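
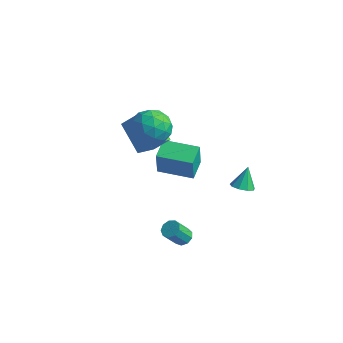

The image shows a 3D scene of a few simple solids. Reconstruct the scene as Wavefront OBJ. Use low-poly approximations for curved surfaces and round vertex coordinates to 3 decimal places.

v 1.396 -0.012 -3.277
v 1.884 -0.282 -3.324
v 1.592 -0.999 -2.23
v 1.104 -0.728 -2.183
v 1.928 0.031 -3.108
v 1.636 -0.686 -2.013
v 1.723 0.324 -2.971
v 1.431 -0.392 -1.876
v 1.365 0.46 -2.977
v 1.073 -0.256 -1.882
v 1.021 0.375 -3.124
v 0.73 -0.341 -2.029
v 0.853 0.109 -3.342
v 0.561 -0.607 -2.248
v 0.939 -0.213 -3.531
v 0.647 -0.929 -2.436
v 1.238 -0.441 -3.6
v 0.947 -1.158 -2.506
v 1.612 -0.469 -3.519
v 1.32 -1.185 -2.424
v -1.853 1.866 0.856
v -2.013 0.705 1.318
v -3.409 2.522 1.965
v -3.569 1.36 2.427
v -0.991 2.16 1.893
v -1.151 0.998 2.355
v -2.547 2.815 3.002
v -2.707 1.654 3.464
v -2.131 0.967 4.202
v -1.437 1.627 3.534
v -0.763 -0.327 4.346
v -0.069 0.333 3.678
v -0.348 0.684 4.756
v -1.193 1.484 4.667
v -1.007 -0.184 3.213
v -1.852 0.616 3.124
v -0.742 0.915 2.923
v -0.335 1.452 3.876
v -1.865 -0.152 4.004
v -1.458 0.385 4.957
v -1.904 1.41 3.855
v -0.296 -0.11 4.025
v -0.46 0.096 4.658
v -0.052 0.484 4.265
v -1.761 1.327 4.521
v -1.353 1.714 4.129
v -0.713 1.16 4.847
v -0.847 -0.414 3.751
v -0.439 -0.027 3.359
v -2.148 0.816 3.615
v -1.74 1.204 3.222
v -1.487 0.14 3.033
v -1.088 1.38 3.104
v -0.284 0.62 3.188
v -0.835 0.316 2.915
v -1.332 0.786 2.863
v -0.849 1.695 3.664
v -0.044 0.935 3.749
v -0.208 1.141 4.382
v -0.705 1.611 4.33
v -0.44 1.277 3.305
v -2.156 0.365 4.131
v -1.351 -0.395 4.216
v -1.495 -0.311 3.55
v -1.992 0.159 3.498
v -1.916 0.68 4.692
v -1.112 -0.08 4.776
v -0.868 0.514 5.017
v -1.365 0.984 4.965
v -1.76 0.023 4.575
v -1.491 1.673 -0.659
v -1.342 1.378 0.916
v -1.89 2.861 -0.399
v -1.741 2.566 1.177
v 0.381 2.314 -0.717
v 0.53 2.019 0.859
v -0.018 3.502 -0.456
v 0.131 3.207 1.119
v 2.769 3.309 -0.869
v 3.255 3.726 -1.063
v 2.671 3.951 0.269
v 2.846 3.891 -1.191
v 2.402 3.782 -1.168
v 2.128 3.453 -1.005
v 2.155 3.055 -0.778
v 2.468 2.776 -0.593
v 2.922 2.747 -0.538
v 3.304 2.98 -0.637
v 3.436 3.367 -0.845
f 2 1 5
f 2 5 3
f 3 5 6
f 3 6 4
f 5 1 7
f 5 7 6
f 6 7 8
f 6 8 4
f 7 1 9
f 7 9 8
f 8 9 10
f 8 10 4
f 9 1 11
f 9 11 10
f 10 11 12
f 10 12 4
f 11 1 13
f 11 13 12
f 12 13 14
f 12 14 4
f 13 1 15
f 13 15 14
f 14 15 16
f 14 16 4
f 15 1 17
f 15 17 16
f 16 17 18
f 16 18 4
f 17 1 19
f 17 19 18
f 18 19 20
f 18 20 4
f 19 1 2
f 19 2 20
f 20 2 3
f 20 3 4
f 22 24 21
f 25 22 21
f 21 24 23
f 23 25 21
f 22 28 24
f 26 22 25
f 26 28 22
f 24 28 23
f 27 25 23
f 23 28 27
f 27 26 25
f 28 26 27
f 29 66 45
f 66 40 69
f 45 69 34
f 66 69 45
f 29 45 41
f 45 34 46
f 41 46 30
f 45 46 41
f 29 41 50
f 41 30 51
f 50 51 36
f 41 51 50
f 29 50 62
f 50 36 65
f 62 65 39
f 50 65 62
f 29 62 66
f 62 39 70
f 66 70 40
f 62 70 66
f 30 46 57
f 46 34 60
f 57 60 38
f 46 60 57
f 34 69 47
f 69 40 68
f 47 68 33
f 69 68 47
f 40 70 67
f 70 39 63
f 67 63 31
f 70 63 67
f 39 65 64
f 65 36 52
f 64 52 35
f 65 52 64
f 36 51 56
f 51 30 53
f 56 53 37
f 51 53 56
f 32 58 44
f 58 38 59
f 44 59 33
f 58 59 44
f 32 44 42
f 44 33 43
f 42 43 31
f 44 43 42
f 32 42 49
f 42 31 48
f 49 48 35
f 42 48 49
f 32 49 54
f 49 35 55
f 54 55 37
f 49 55 54
f 32 54 58
f 54 37 61
f 58 61 38
f 54 61 58
f 33 59 47
f 59 38 60
f 47 60 34
f 59 60 47
f 31 43 67
f 43 33 68
f 67 68 40
f 43 68 67
f 35 48 64
f 48 31 63
f 64 63 39
f 48 63 64
f 37 55 56
f 55 35 52
f 56 52 36
f 55 52 56
f 38 61 57
f 61 37 53
f 57 53 30
f 61 53 57
f 72 74 71
f 75 72 71
f 71 74 73
f 73 75 71
f 72 78 74
f 76 72 75
f 76 78 72
f 74 78 73
f 77 75 73
f 73 78 77
f 77 76 75
f 78 76 77
f 80 79 82
f 80 82 81
f 82 79 83
f 82 83 81
f 83 79 84
f 83 84 81
f 84 79 85
f 84 85 81
f 85 79 86
f 85 86 81
f 86 79 87
f 86 87 81
f 87 79 88
f 87 88 81
f 88 79 89
f 88 89 81
f 89 79 80
f 89 80 81



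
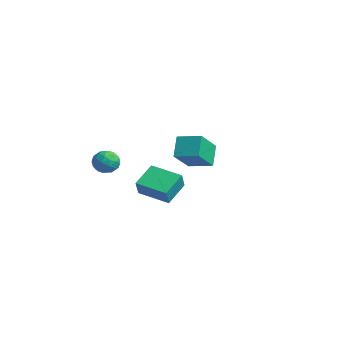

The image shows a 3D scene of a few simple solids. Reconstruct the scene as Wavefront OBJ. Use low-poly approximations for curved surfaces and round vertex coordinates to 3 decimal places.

v 1.39 -2.739 2.513
v 0.886 -1.708 3.205
v 2.667 -1.913 2.214
v 2.163 -0.882 2.906
v 1.797 -3.078 3.314
v 1.293 -2.047 4.006
v 3.074 -2.252 3.015
v 2.57 -1.221 3.707
v -3.27 2.261 1.505
v -2.574 1.095 2.608
v -3.923 2.778 2.464
v -3.227 1.612 3.567
v -2.313 3.048 1.733
v -1.617 1.882 2.836
v -2.966 3.565 2.692
v -2.27 2.399 3.795
v -4.11 -1.138 2.326
v -3.407 -1.264 2.296
v -4.313 -2.276 2.384
v -3.61 -2.402 2.354
v -3.894 -2.097 2.935
v -3.769 -1.394 2.899
v -3.951 -2.146 1.781
v -3.826 -1.443 1.745
v -3.309 -1.887 1.96
v -3.274 -1.857 2.673
v -4.446 -1.683 2.007
v -4.411 -1.653 2.72
v -3.741 -1.101 2.306
v -3.979 -2.439 2.374
v -4.146 -2.26 2.715
v -3.733 -2.334 2.698
v -3.954 -1.178 2.66
v -3.54 -1.252 2.643
v -3.827 -1.741 3.019
v -4.18 -2.288 2.037
v -3.766 -2.362 2.02
v -3.987 -1.206 1.982
v -3.574 -1.28 1.965
v -3.893 -1.799 1.661
v -3.27 -1.542 2.091
v -3.389 -2.21 2.125
v -3.589 -2.06 1.788
v -3.516 -1.647 1.767
v -3.249 -1.524 2.51
v -3.368 -2.193 2.544
v -3.535 -2.014 2.886
v -3.462 -1.6 2.865
v -3.191 -1.89 2.312
v -4.352 -1.347 2.136
v -4.471 -2.016 2.17
v -4.258 -1.94 1.815
v -4.185 -1.526 1.794
v -4.331 -1.33 2.555
v -4.45 -1.998 2.589
v -4.204 -1.893 2.913
v -4.131 -1.48 2.892
v -4.529 -1.65 2.368
f 2 4 1
f 5 2 1
f 1 4 3
f 3 5 1
f 2 8 4
f 6 2 5
f 6 8 2
f 4 8 3
f 7 5 3
f 3 8 7
f 7 6 5
f 8 6 7
f 10 12 9
f 13 10 9
f 9 12 11
f 11 13 9
f 10 16 12
f 14 10 13
f 14 16 10
f 12 16 11
f 15 13 11
f 11 16 15
f 15 14 13
f 16 14 15
f 17 54 33
f 54 28 57
f 33 57 22
f 54 57 33
f 17 33 29
f 33 22 34
f 29 34 18
f 33 34 29
f 17 29 38
f 29 18 39
f 38 39 24
f 29 39 38
f 17 38 50
f 38 24 53
f 50 53 27
f 38 53 50
f 17 50 54
f 50 27 58
f 54 58 28
f 50 58 54
f 18 34 45
f 34 22 48
f 45 48 26
f 34 48 45
f 22 57 35
f 57 28 56
f 35 56 21
f 57 56 35
f 28 58 55
f 58 27 51
f 55 51 19
f 58 51 55
f 27 53 52
f 53 24 40
f 52 40 23
f 53 40 52
f 24 39 44
f 39 18 41
f 44 41 25
f 39 41 44
f 20 46 32
f 46 26 47
f 32 47 21
f 46 47 32
f 20 32 30
f 32 21 31
f 30 31 19
f 32 31 30
f 20 30 37
f 30 19 36
f 37 36 23
f 30 36 37
f 20 37 42
f 37 23 43
f 42 43 25
f 37 43 42
f 20 42 46
f 42 25 49
f 46 49 26
f 42 49 46
f 21 47 35
f 47 26 48
f 35 48 22
f 47 48 35
f 19 31 55
f 31 21 56
f 55 56 28
f 31 56 55
f 23 36 52
f 36 19 51
f 52 51 27
f 36 51 52
f 25 43 44
f 43 23 40
f 44 40 24
f 43 40 44
f 26 49 45
f 49 25 41
f 45 41 18
f 49 41 45



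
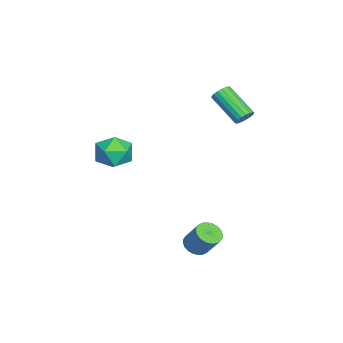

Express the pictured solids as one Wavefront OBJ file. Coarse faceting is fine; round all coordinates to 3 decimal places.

v -2.995 3.86 1.952
v -2.501 3.571 2.046
v -3.511 2.232 3.242
v -4.005 2.52 3.148
v -2.508 3.758 2.251
v -3.518 2.419 3.446
v -2.626 3.969 2.387
v -3.637 2.63 3.582
v -2.83 4.155 2.423
v -3.84 2.816 3.619
v -3.07 4.273 2.352
v -4.081 2.934 3.547
v -3.294 4.296 2.189
v -4.305 2.957 3.384
v -3.449 4.22 1.972
v -4.46 2.881 3.167
v -3.5 4.06 1.75
v -4.51 2.721 2.946
v -3.435 3.855 1.575
v -4.446 2.516 2.77
v -3.269 3.651 1.486
v -4.28 2.312 2.682
v -3.041 3.494 1.504
v -4.051 2.155 2.7
v -2.802 3.421 1.625
v -3.812 2.082 2.82
v -2.607 3.449 1.82
v -3.617 2.11 3.016
v 0.919 -1.554 1.219
v 1.248 -1.049 2.106
v 2.292 -2.611 1.314
v 2.621 -2.106 2.201
v 1.735 -2.71 2.225
v 0.886 -2.057 2.166
v 2.654 -1.603 1.254
v 1.805 -0.95 1.195
v 2.319 -1.079 2.128
v 1.752 -1.763 2.728
v 1.788 -1.897 0.692
v 1.221 -2.581 1.292
v 2.088 2.209 -4.188
v 2.53 2.591 -4.592
v 3.015 3.293 -3.395
v 2.572 2.911 -2.992
v 2.304 2.75 -4.594
v 2.788 3.453 -3.397
v 2.044 2.827 -4.534
v 2.529 3.53 -3.337
v 1.792 2.81 -4.422
v 2.276 3.513 -3.225
v 1.584 2.702 -4.274
v 2.069 3.404 -3.077
v 1.453 2.518 -4.113
v 1.938 3.221 -2.916
v 1.419 2.287 -3.964
v 1.903 2.99 -2.767
v 1.486 2.045 -3.849
v 1.971 2.747 -2.652
v 1.645 1.827 -3.785
v 2.13 2.529 -2.588
v 1.872 1.667 -3.783
v 2.356 2.37 -2.586
v 2.131 1.59 -3.843
v 2.616 2.293 -2.646
v 2.384 1.607 -3.955
v 2.868 2.31 -2.758
v 2.591 1.716 -4.103
v 3.076 2.418 -2.906
v 2.722 1.899 -4.264
v 3.207 2.602 -3.067
v 2.757 2.13 -4.413
v 3.241 2.833 -3.216
v 2.689 2.373 -4.528
v 3.174 3.075 -3.331
f 2 1 5
f 2 5 3
f 3 5 6
f 3 6 4
f 5 1 7
f 5 7 6
f 6 7 8
f 6 8 4
f 7 1 9
f 7 9 8
f 8 9 10
f 8 10 4
f 9 1 11
f 9 11 10
f 10 11 12
f 10 12 4
f 11 1 13
f 11 13 12
f 12 13 14
f 12 14 4
f 13 1 15
f 13 15 14
f 14 15 16
f 14 16 4
f 15 1 17
f 15 17 16
f 16 17 18
f 16 18 4
f 17 1 19
f 17 19 18
f 18 19 20
f 18 20 4
f 19 1 21
f 19 21 20
f 20 21 22
f 20 22 4
f 21 1 23
f 21 23 22
f 22 23 24
f 22 24 4
f 23 1 25
f 23 25 24
f 24 25 26
f 24 26 4
f 25 1 27
f 25 27 26
f 26 27 28
f 26 28 4
f 27 1 2
f 27 2 28
f 28 2 3
f 28 3 4
f 29 40 34
f 29 34 30
f 29 30 36
f 29 36 39
f 29 39 40
f 30 34 38
f 34 40 33
f 40 39 31
f 39 36 35
f 36 30 37
f 32 38 33
f 32 33 31
f 32 31 35
f 32 35 37
f 32 37 38
f 33 38 34
f 31 33 40
f 35 31 39
f 37 35 36
f 38 37 30
f 42 41 45
f 42 45 43
f 43 45 46
f 43 46 44
f 45 41 47
f 45 47 46
f 46 47 48
f 46 48 44
f 47 41 49
f 47 49 48
f 48 49 50
f 48 50 44
f 49 41 51
f 49 51 50
f 50 51 52
f 50 52 44
f 51 41 53
f 51 53 52
f 52 53 54
f 52 54 44
f 53 41 55
f 53 55 54
f 54 55 56
f 54 56 44
f 55 41 57
f 55 57 56
f 56 57 58
f 56 58 44
f 57 41 59
f 57 59 58
f 58 59 60
f 58 60 44
f 59 41 61
f 59 61 60
f 60 61 62
f 60 62 44
f 61 41 63
f 61 63 62
f 62 63 64
f 62 64 44
f 63 41 65
f 63 65 64
f 64 65 66
f 64 66 44
f 65 41 67
f 65 67 66
f 66 67 68
f 66 68 44
f 67 41 69
f 67 69 68
f 68 69 70
f 68 70 44
f 69 41 71
f 69 71 70
f 70 71 72
f 70 72 44
f 71 41 73
f 71 73 72
f 72 73 74
f 72 74 44
f 73 41 42
f 73 42 74
f 74 42 43
f 74 43 44



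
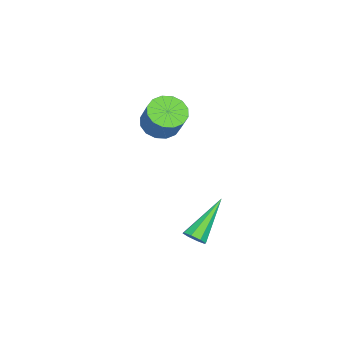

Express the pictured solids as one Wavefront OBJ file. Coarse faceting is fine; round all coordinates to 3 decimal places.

v 1.709 -1.773 2.338
v 2.241 -1.323 1.869
v 2.804 -0.797 3.014
v 2.271 -1.247 3.482
v 1.893 -1.067 1.922
v 2.456 -0.541 3.067
v 1.496 -1 2.086
v 2.059 -0.474 3.231
v 1.156 -1.141 2.318
v 1.719 -0.614 3.463
v 0.964 -1.45 2.555
v 1.527 -0.924 3.7
v 0.972 -1.847 2.734
v 1.534 -1.32 3.879
v 1.176 -2.223 2.806
v 1.739 -1.697 3.951
v 1.524 -2.479 2.753
v 2.087 -1.953 3.898
v 1.921 -2.546 2.589
v 2.484 -2.02 3.734
v 2.261 -2.406 2.357
v 2.824 -1.879 3.502
v 2.453 -2.096 2.12
v 3.016 -1.57 3.265
v 2.446 -1.7 1.941
v 3.008 -1.173 3.086
v 4.193 0.581 -2.168
v 4.524 0.58 -1.754
v 2.547 1.099 -0.852
v 4.497 0.944 -1.93
v 4.293 1.096 -2.246
v 4.03 0.946 -2.516
v 3.862 0.582 -2.582
v 3.889 0.218 -2.406
v 4.093 0.066 -2.09
v 4.356 0.216 -1.82
f 2 1 5
f 2 5 3
f 3 5 6
f 3 6 4
f 5 1 7
f 5 7 6
f 6 7 8
f 6 8 4
f 7 1 9
f 7 9 8
f 8 9 10
f 8 10 4
f 9 1 11
f 9 11 10
f 10 11 12
f 10 12 4
f 11 1 13
f 11 13 12
f 12 13 14
f 12 14 4
f 13 1 15
f 13 15 14
f 14 15 16
f 14 16 4
f 15 1 17
f 15 17 16
f 16 17 18
f 16 18 4
f 17 1 19
f 17 19 18
f 18 19 20
f 18 20 4
f 19 1 21
f 19 21 20
f 20 21 22
f 20 22 4
f 21 1 23
f 21 23 22
f 22 23 24
f 22 24 4
f 23 1 25
f 23 25 24
f 24 25 26
f 24 26 4
f 25 1 2
f 25 2 26
f 26 2 3
f 26 3 4
f 28 27 30
f 28 30 29
f 30 27 31
f 30 31 29
f 31 27 32
f 31 32 29
f 32 27 33
f 32 33 29
f 33 27 34
f 33 34 29
f 34 27 35
f 34 35 29
f 35 27 36
f 35 36 29
f 36 27 28
f 36 28 29



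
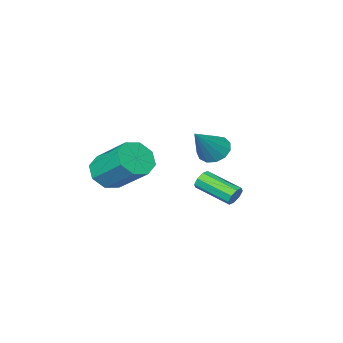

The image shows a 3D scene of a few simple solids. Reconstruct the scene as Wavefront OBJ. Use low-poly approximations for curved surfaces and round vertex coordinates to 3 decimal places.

v 4.067 -3.743 2.926
v 4.983 -3.539 2.873
v 4.69 -1.873 4.2
v 3.773 -2.077 4.254
v 4.596 -3.204 2.367
v 4.303 -1.538 3.694
v 3.899 -3.184 2.189
v 3.606 -1.519 3.516
v 3.3 -3.492 2.443
v 3.007 -1.827 3.77
v 3.15 -3.947 2.98
v 2.857 -2.281 4.307
v 3.537 -4.282 3.486
v 3.244 -2.616 4.813
v 4.234 -4.301 3.664
v 3.941 -2.636 4.991
v 4.833 -3.993 3.41
v 4.54 -2.328 4.737
v -0.257 -0.728 1.452
v 0.023 -0.777 1.028
v 0.617 -2.342 1.605
v 0.337 -2.292 2.028
v 0.217 -0.598 1.316
v 0.811 -2.163 1.892
v 0.134 -0.495 1.683
v 0.727 -2.059 2.259
v -0.179 -0.528 1.914
v 0.415 -2.092 2.491
v -0.537 -0.678 1.875
v 0.057 -2.243 2.452
v -0.731 -0.857 1.588
v -0.137 -2.422 2.164
v -0.647 -0.961 1.221
v -0.054 -2.525 1.797
v -0.335 -0.928 0.989
v 0.259 -2.492 1.566
v -1.388 -3.718 2.82
v -0.792 -3.944 2.321
v -0.052 -3.322 4.24
v -0.852 -3.497 2.254
v -1.083 -3.12 2.366
v -1.411 -2.932 2.623
v -1.732 -2.994 2.942
v -1.943 -3.286 3.222
v -1.979 -3.714 3.374
v -1.827 -4.144 3.351
v -1.535 -4.438 3.159
v -1.198 -4.504 2.859
v -0.92 -4.32 2.547
f 2 1 5
f 2 5 3
f 3 5 6
f 3 6 4
f 5 1 7
f 5 7 6
f 6 7 8
f 6 8 4
f 7 1 9
f 7 9 8
f 8 9 10
f 8 10 4
f 9 1 11
f 9 11 10
f 10 11 12
f 10 12 4
f 11 1 13
f 11 13 12
f 12 13 14
f 12 14 4
f 13 1 15
f 13 15 14
f 14 15 16
f 14 16 4
f 15 1 17
f 15 17 16
f 16 17 18
f 16 18 4
f 17 1 2
f 17 2 18
f 18 2 3
f 18 3 4
f 20 19 23
f 20 23 21
f 21 23 24
f 21 24 22
f 23 19 25
f 23 25 24
f 24 25 26
f 24 26 22
f 25 19 27
f 25 27 26
f 26 27 28
f 26 28 22
f 27 19 29
f 27 29 28
f 28 29 30
f 28 30 22
f 29 19 31
f 29 31 30
f 30 31 32
f 30 32 22
f 31 19 33
f 31 33 32
f 32 33 34
f 32 34 22
f 33 19 35
f 33 35 34
f 34 35 36
f 34 36 22
f 35 19 20
f 35 20 36
f 36 20 21
f 36 21 22
f 38 37 40
f 38 40 39
f 40 37 41
f 40 41 39
f 41 37 42
f 41 42 39
f 42 37 43
f 42 43 39
f 43 37 44
f 43 44 39
f 44 37 45
f 44 45 39
f 45 37 46
f 45 46 39
f 46 37 47
f 46 47 39
f 47 37 48
f 47 48 39
f 48 37 49
f 48 49 39
f 49 37 38
f 49 38 39



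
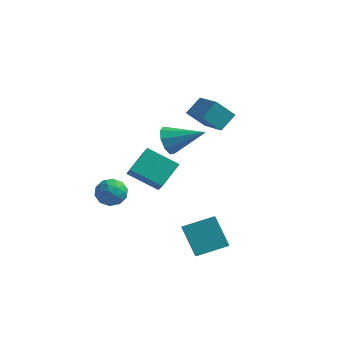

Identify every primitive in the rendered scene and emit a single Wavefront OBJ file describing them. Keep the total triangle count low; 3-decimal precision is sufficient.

v 0.252 2.934 2.811
v 0.591 3.843 3.583
v 1.05 3.49 1.805
v 1.389 4.4 2.577
v 1.731 1.88 3.403
v 2.07 2.79 4.175
v 2.529 2.437 2.397
v 2.868 3.346 3.169
v 3.586 -2.327 -3.865
v 2.525 -1.803 -2.366
v 3.209 -1.687 -4.355
v 2.148 -1.164 -2.856
v 4.852 -1.196 -3.364
v 3.791 -0.673 -1.865
v 4.475 -0.557 -3.854
v 3.414 -0.033 -2.355
v 1.422 -1.22 3.252
v 1.846 -1.781 2.705
v 3.218 -0.66 4.068
v 1.794 -1.234 2.443
v 1.569 -0.68 2.56
v 1.275 -0.379 3
v 1.05 -0.472 3.558
v 0.999 -0.914 3.973
v 1.147 -1.5 4.05
v 1.423 -1.955 3.754
v 1.699 -2.065 3.223
v -3.457 0.487 -2.384
v -2.902 0.807 -3.051
v -2.398 -0.487 -1.969
v -1.843 -0.167 -2.636
v -2.044 0.365 -1.906
v -2.698 0.967 -2.162
v -2.602 -0.647 -2.858
v -3.256 -0.045 -3.114
v -2.373 0.106 -3.344
v -2.028 0.732 -2.756
v -3.272 -0.412 -2.264
v -2.927 0.214 -1.676
v -3.272 0.732 -2.754
v -2.028 -0.412 -2.266
v -2.146 -0.1 -1.837
v -1.819 0.089 -2.229
v -3.153 0.826 -2.232
v -2.826 1.015 -2.624
v -2.322 0.755 -1.951
v -2.474 -0.695 -2.396
v -2.147 -0.506 -2.788
v -3.481 0.231 -2.791
v -3.154 0.42 -3.183
v -2.978 -0.435 -3.069
v -2.635 0.509 -3.318
v -2.013 -0.064 -3.074
v -2.459 -0.346 -3.204
v -2.844 0.008 -3.355
v -2.432 0.876 -2.972
v -1.81 0.304 -2.729
v -1.928 0.617 -2.3
v -2.313 0.971 -2.45
v -2.122 0.465 -3.144
v -3.49 0.016 -2.291
v -2.868 -0.556 -2.048
v -2.987 -0.651 -2.57
v -3.372 -0.297 -2.72
v -3.287 0.384 -1.946
v -2.665 -0.189 -1.702
v -2.456 0.312 -1.665
v -2.841 0.666 -1.816
v -3.178 -0.145 -1.876
v -1.38 -0.446 -0.381
v -1.123 0.876 0.572
v 0.282 -0.117 -1.285
v 0.538 1.206 -0.332
v -0.698 -1.266 0.572
v -0.442 0.057 1.525
v 0.963 -0.936 -0.332
v 1.22 0.386 0.621
f 2 4 1
f 5 2 1
f 1 4 3
f 3 5 1
f 2 8 4
f 6 2 5
f 6 8 2
f 4 8 3
f 7 5 3
f 3 8 7
f 7 6 5
f 8 6 7
f 10 12 9
f 13 10 9
f 9 12 11
f 11 13 9
f 10 16 12
f 14 10 13
f 14 16 10
f 12 16 11
f 15 13 11
f 11 16 15
f 15 14 13
f 16 14 15
f 18 17 20
f 18 20 19
f 20 17 21
f 20 21 19
f 21 17 22
f 21 22 19
f 22 17 23
f 22 23 19
f 23 17 24
f 23 24 19
f 24 17 25
f 24 25 19
f 25 17 26
f 25 26 19
f 26 17 27
f 26 27 19
f 27 17 18
f 27 18 19
f 28 65 44
f 65 39 68
f 44 68 33
f 65 68 44
f 28 44 40
f 44 33 45
f 40 45 29
f 44 45 40
f 28 40 49
f 40 29 50
f 49 50 35
f 40 50 49
f 28 49 61
f 49 35 64
f 61 64 38
f 49 64 61
f 28 61 65
f 61 38 69
f 65 69 39
f 61 69 65
f 29 45 56
f 45 33 59
f 56 59 37
f 45 59 56
f 33 68 46
f 68 39 67
f 46 67 32
f 68 67 46
f 39 69 66
f 69 38 62
f 66 62 30
f 69 62 66
f 38 64 63
f 64 35 51
f 63 51 34
f 64 51 63
f 35 50 55
f 50 29 52
f 55 52 36
f 50 52 55
f 31 57 43
f 57 37 58
f 43 58 32
f 57 58 43
f 31 43 41
f 43 32 42
f 41 42 30
f 43 42 41
f 31 41 48
f 41 30 47
f 48 47 34
f 41 47 48
f 31 48 53
f 48 34 54
f 53 54 36
f 48 54 53
f 31 53 57
f 53 36 60
f 57 60 37
f 53 60 57
f 32 58 46
f 58 37 59
f 46 59 33
f 58 59 46
f 30 42 66
f 42 32 67
f 66 67 39
f 42 67 66
f 34 47 63
f 47 30 62
f 63 62 38
f 47 62 63
f 36 54 55
f 54 34 51
f 55 51 35
f 54 51 55
f 37 60 56
f 60 36 52
f 56 52 29
f 60 52 56
f 71 73 70
f 74 71 70
f 70 73 72
f 72 74 70
f 71 77 73
f 75 71 74
f 75 77 71
f 73 77 72
f 76 74 72
f 72 77 76
f 76 75 74
f 77 75 76



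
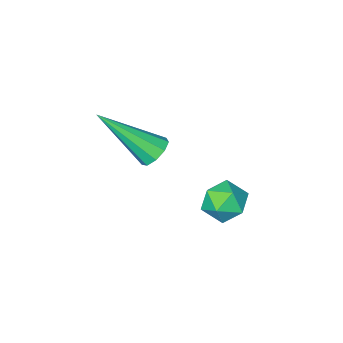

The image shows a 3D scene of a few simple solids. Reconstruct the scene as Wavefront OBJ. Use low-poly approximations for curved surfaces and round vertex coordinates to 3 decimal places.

v 1.757 0.729 -0.607
v 1.956 0.404 -1.018
v 2.983 -0.309 0.807
v 2.176 0.716 -0.979
v 2.199 1.034 -0.767
v 2.016 1.209 -0.479
v 1.712 1.159 -0.252
v 1.429 0.909 -0.191
v 1.3 0.574 -0.325
v 1.384 0.311 -0.591
v 1.644 0.245 -0.864
v 1.193 4.19 -0.834
v 1.598 3.868 -1.328
v 1.022 3.172 -0.312
v 1.427 2.85 -0.806
v 1.727 3.294 -0.332
v 1.832 3.924 -0.655
v 0.788 3.116 -0.985
v 0.893 3.746 -1.308
v 1.347 3.205 -1.421
v 1.927 3.315 -1.018
v 0.693 3.725 -0.622
v 1.273 3.835 -0.219
f 2 1 4
f 2 4 3
f 4 1 5
f 4 5 3
f 5 1 6
f 5 6 3
f 6 1 7
f 6 7 3
f 7 1 8
f 7 8 3
f 8 1 9
f 8 9 3
f 9 1 10
f 9 10 3
f 10 1 11
f 10 11 3
f 11 1 2
f 11 2 3
f 12 23 17
f 12 17 13
f 12 13 19
f 12 19 22
f 12 22 23
f 13 17 21
f 17 23 16
f 23 22 14
f 22 19 18
f 19 13 20
f 15 21 16
f 15 16 14
f 15 14 18
f 15 18 20
f 15 20 21
f 16 21 17
f 14 16 23
f 18 14 22
f 20 18 19
f 21 20 13



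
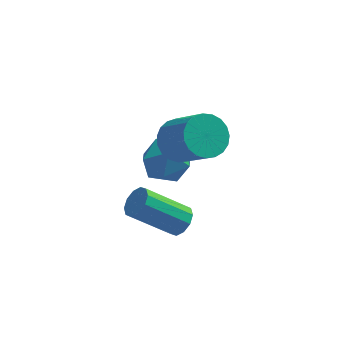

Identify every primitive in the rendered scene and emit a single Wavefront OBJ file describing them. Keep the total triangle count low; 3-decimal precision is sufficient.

v -3.125 -0.11 0.011
v -2.336 0.17 -0.289
v -1.445 -0.89 1.07
v -2.235 -1.17 1.369
v -2.417 0.427 -0.035
v -1.526 -0.633 1.324
v -2.621 0.591 0.227
v -1.73 -0.469 1.586
v -2.913 0.633 0.451
v -2.022 -0.426 1.81
v -3.241 0.548 0.599
v -2.35 -0.512 1.958
v -3.549 0.348 0.645
v -2.658 -0.712 2.004
v -3.784 0.069 0.582
v -2.893 -0.991 1.941
v -3.905 -0.241 0.42
v -3.014 -1.3 1.779
v -3.891 -0.528 0.187
v -3 -1.588 1.546
v -3.745 -0.743 -0.077
v -2.854 -1.803 1.282
v -3.492 -0.849 -0.325
v -2.601 -1.908 1.034
v -3.175 -0.826 -0.515
v -2.284 -1.886 0.844
v -2.85 -0.681 -0.615
v -1.959 -1.74 0.744
v -2.573 -0.436 -0.606
v -1.682 -1.496 0.753
v -2.391 -0.135 -0.491
v -1.5 -1.195 0.868
v -3.104 -1.488 -3.31
v -2.747 -1.195 -2.867
v -4.298 -1.3 -1.546
v -4.656 -1.592 -1.99
v -2.94 -0.917 -3.071
v -4.491 -1.022 -1.751
v -3.195 -0.857 -3.367
v -4.747 -0.962 -2.046
v -3.416 -1.037 -3.641
v -4.968 -1.142 -2.32
v -3.518 -1.39 -3.789
v -5.069 -1.495 -2.468
v -3.462 -1.78 -3.754
v -5.013 -1.885 -2.433
v -3.269 -2.058 -3.549
v -4.82 -2.163 -2.229
v -3.013 -2.118 -3.254
v -4.565 -2.223 -1.933
v -2.792 -1.938 -2.98
v -4.344 -2.043 -1.659
v -2.691 -1.585 -2.832
v -4.242 -1.69 -1.511
v -3.472 0.763 -1.093
v -2.764 0.137 -1.446
v -4.396 -0.517 -0.674
v -3.688 -1.143 -1.027
v -3.512 -0.6 -0.195
v -2.941 0.191 -0.453
v -4.219 -0.571 -1.667
v -3.648 0.22 -1.925
v -3.225 -0.688 -1.8
v -2.788 -0.706 -0.891
v -4.372 0.326 -1.229
v -3.935 0.308 -0.32
f 2 1 5
f 2 5 3
f 3 5 6
f 3 6 4
f 5 1 7
f 5 7 6
f 6 7 8
f 6 8 4
f 7 1 9
f 7 9 8
f 8 9 10
f 8 10 4
f 9 1 11
f 9 11 10
f 10 11 12
f 10 12 4
f 11 1 13
f 11 13 12
f 12 13 14
f 12 14 4
f 13 1 15
f 13 15 14
f 14 15 16
f 14 16 4
f 15 1 17
f 15 17 16
f 16 17 18
f 16 18 4
f 17 1 19
f 17 19 18
f 18 19 20
f 18 20 4
f 19 1 21
f 19 21 20
f 20 21 22
f 20 22 4
f 21 1 23
f 21 23 22
f 22 23 24
f 22 24 4
f 23 1 25
f 23 25 24
f 24 25 26
f 24 26 4
f 25 1 27
f 25 27 26
f 26 27 28
f 26 28 4
f 27 1 29
f 27 29 28
f 28 29 30
f 28 30 4
f 29 1 31
f 29 31 30
f 30 31 32
f 30 32 4
f 31 1 2
f 31 2 32
f 32 2 3
f 32 3 4
f 34 33 37
f 34 37 35
f 35 37 38
f 35 38 36
f 37 33 39
f 37 39 38
f 38 39 40
f 38 40 36
f 39 33 41
f 39 41 40
f 40 41 42
f 40 42 36
f 41 33 43
f 41 43 42
f 42 43 44
f 42 44 36
f 43 33 45
f 43 45 44
f 44 45 46
f 44 46 36
f 45 33 47
f 45 47 46
f 46 47 48
f 46 48 36
f 47 33 49
f 47 49 48
f 48 49 50
f 48 50 36
f 49 33 51
f 49 51 50
f 50 51 52
f 50 52 36
f 51 33 53
f 51 53 52
f 52 53 54
f 52 54 36
f 53 33 34
f 53 34 54
f 54 34 35
f 54 35 36
f 55 66 60
f 55 60 56
f 55 56 62
f 55 62 65
f 55 65 66
f 56 60 64
f 60 66 59
f 66 65 57
f 65 62 61
f 62 56 63
f 58 64 59
f 58 59 57
f 58 57 61
f 58 61 63
f 58 63 64
f 59 64 60
f 57 59 66
f 61 57 65
f 63 61 62
f 64 63 56



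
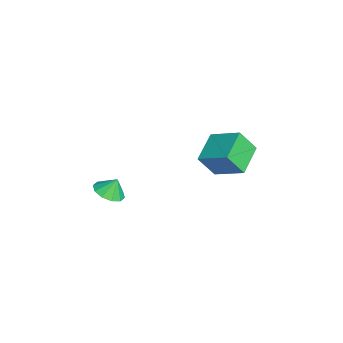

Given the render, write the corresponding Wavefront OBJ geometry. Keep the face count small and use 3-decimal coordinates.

v -0.276 -3.777 -2.736
v 0.628 -3.669 -2.741
v -0.324 -3.323 -1.824
v 0.397 -3.215 -2.98
v -0.091 -2.976 -3.126
v -0.649 -3.043 -3.122
v -1.065 -3.39 -2.971
v -1.179 -3.885 -2.73
v -0.948 -4.339 -2.492
v -0.461 -4.579 -2.346
v 0.098 -4.512 -2.349
v 0.514 -4.165 -2.5
v -4.431 2.712 -3.142
v -4.368 1.799 -1.781
v -3.375 4.145 -2.229
v -3.313 3.232 -0.868
v -2.767 1.888 -3.772
v -2.705 0.975 -2.411
v -1.712 3.321 -2.859
v -1.649 2.408 -1.498
f 2 1 4
f 2 4 3
f 4 1 5
f 4 5 3
f 5 1 6
f 5 6 3
f 6 1 7
f 6 7 3
f 7 1 8
f 7 8 3
f 8 1 9
f 8 9 3
f 9 1 10
f 9 10 3
f 10 1 11
f 10 11 3
f 11 1 12
f 11 12 3
f 12 1 2
f 12 2 3
f 14 16 13
f 17 14 13
f 13 16 15
f 15 17 13
f 14 20 16
f 18 14 17
f 18 20 14
f 16 20 15
f 19 17 15
f 15 20 19
f 19 18 17
f 20 18 19



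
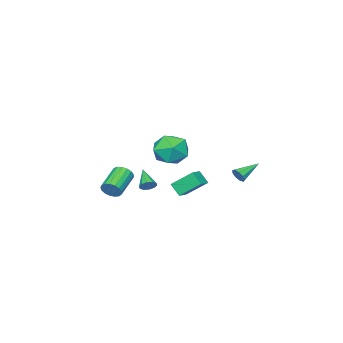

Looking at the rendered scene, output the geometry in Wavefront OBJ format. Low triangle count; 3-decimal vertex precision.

v -0.508 1.926 0.623
v 0.306 1.557 1.422
v -1.006 0.083 0.278
v -0.192 -0.286 1.077
v -1.171 0.299 1.446
v -0.863 1.438 1.659
v 0.163 0.202 0.041
v 0.471 1.341 0.254
v 0.721 0.491 1.062
v -0.104 0.551 1.93
v -0.596 1.089 -0.23
v -1.421 1.149 0.638
v 0.444 2.668 -1.782
v 0.411 2.012 -1.124
v -0.164 3.732 -0.753
v -0.197 3.075 -0.094
v 1.257 2.885 -1.526
v 1.224 2.228 -0.867
v 0.649 3.948 -0.496
v 0.616 3.292 0.162
v 4.408 0.804 -0.644
v 4.695 0.637 -0.109
v 3.239 0.148 0.52
v 2.952 0.316 -0.016
v 4.619 0.925 -0.063
v 3.162 0.436 0.566
v 4.494 1.185 -0.15
v 3.037 0.697 0.479
v 4.35 1.358 -0.35
v 2.893 0.87 0.279
v 4.219 1.404 -0.618
v 2.762 0.916 0.011
v 4.131 1.313 -0.892
v 2.674 0.825 -0.263
v 4.107 1.105 -1.109
v 2.65 0.617 -0.48
v 4.152 0.828 -1.219
v 2.695 0.34 -0.591
v 4.256 0.546 -1.198
v 2.799 0.058 -0.57
v 4.394 0.323 -1.051
v 2.938 -0.166 -0.422
v 4.536 0.21 -0.81
v 3.08 -0.278 -0.181
v 4.649 0.233 -0.531
v 3.192 -0.255 0.098
v 4.706 0.387 -0.278
v 3.25 -0.101 0.351
v -3.121 3.396 -1.347
v -2.904 3.615 -0.928
v -4.539 3.704 -0.773
v -2.953 3.86 -1.181
v -3.081 3.888 -1.512
v -3.228 3.686 -1.765
v -3.324 3.348 -1.823
v -3.326 3.033 -1.658
v -3.232 2.888 -1.347
v -3.086 2.98 -1.036
v -2.956 3.267 -0.871
v 0.885 0.234 -1.743
v 1.326 0.157 -1.479
v 0.255 -0.754 -0.977
v 1.157 0.384 -1.326
v 0.884 0.553 -1.333
v 0.611 0.6 -1.497
v 0.443 0.507 -1.755
v 0.444 0.31 -2.008
v 0.614 0.083 -2.161
v 0.887 -0.086 -2.154
v 1.159 -0.133 -1.99
v 1.327 -0.04 -1.732
f 1 12 6
f 1 6 2
f 1 2 8
f 1 8 11
f 1 11 12
f 2 6 10
f 6 12 5
f 12 11 3
f 11 8 7
f 8 2 9
f 4 10 5
f 4 5 3
f 4 3 7
f 4 7 9
f 4 9 10
f 5 10 6
f 3 5 12
f 7 3 11
f 9 7 8
f 10 9 2
f 14 16 13
f 17 14 13
f 13 16 15
f 15 17 13
f 14 20 16
f 18 14 17
f 18 20 14
f 16 20 15
f 19 17 15
f 15 20 19
f 19 18 17
f 20 18 19
f 22 21 25
f 22 25 23
f 23 25 26
f 23 26 24
f 25 21 27
f 25 27 26
f 26 27 28
f 26 28 24
f 27 21 29
f 27 29 28
f 28 29 30
f 28 30 24
f 29 21 31
f 29 31 30
f 30 31 32
f 30 32 24
f 31 21 33
f 31 33 32
f 32 33 34
f 32 34 24
f 33 21 35
f 33 35 34
f 34 35 36
f 34 36 24
f 35 21 37
f 35 37 36
f 36 37 38
f 36 38 24
f 37 21 39
f 37 39 38
f 38 39 40
f 38 40 24
f 39 21 41
f 39 41 40
f 40 41 42
f 40 42 24
f 41 21 43
f 41 43 42
f 42 43 44
f 42 44 24
f 43 21 45
f 43 45 44
f 44 45 46
f 44 46 24
f 45 21 47
f 45 47 46
f 46 47 48
f 46 48 24
f 47 21 22
f 47 22 48
f 48 22 23
f 48 23 24
f 50 49 52
f 50 52 51
f 52 49 53
f 52 53 51
f 53 49 54
f 53 54 51
f 54 49 55
f 54 55 51
f 55 49 56
f 55 56 51
f 56 49 57
f 56 57 51
f 57 49 58
f 57 58 51
f 58 49 59
f 58 59 51
f 59 49 50
f 59 50 51
f 61 60 63
f 61 63 62
f 63 60 64
f 63 64 62
f 64 60 65
f 64 65 62
f 65 60 66
f 65 66 62
f 66 60 67
f 66 67 62
f 67 60 68
f 67 68 62
f 68 60 69
f 68 69 62
f 69 60 70
f 69 70 62
f 70 60 71
f 70 71 62
f 71 60 61
f 71 61 62



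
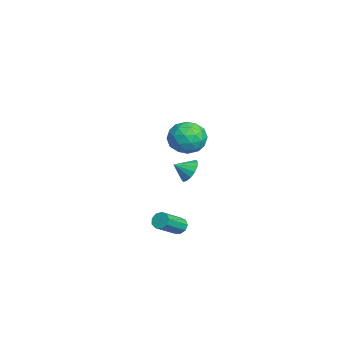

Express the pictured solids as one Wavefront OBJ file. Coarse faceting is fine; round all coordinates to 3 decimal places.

v 0.178 -1.688 -4.178
v 0.462 -1.231 -3.961
v 1.447 -2.315 -2.966
v 1.162 -2.772 -3.182
v 0.146 -1.313 -3.737
v 1.13 -2.396 -2.742
v -0.156 -1.57 -3.718
v 0.828 -2.653 -2.723
v -0.301 -1.882 -3.915
v 0.683 -2.966 -2.92
v -0.223 -2.104 -4.234
v 0.762 -3.188 -3.239
v 0.044 -2.131 -4.527
v 1.028 -3.215 -3.532
v 0.373 -1.951 -4.656
v 1.357 -3.035 -3.661
v 0.611 -1.648 -4.562
v 1.595 -2.731 -3.567
v 0.646 -1.364 -4.287
v 1.63 -2.447 -3.292
v -3.756 -0.805 -1.879
v -3.253 -0.412 -1.301
v -3.684 -1.715 -1.321
v -3.668 -0.353 -1.152
v -4.107 -0.415 -1.197
v -4.451 -0.581 -1.425
v -4.609 -0.807 -1.774
v -4.538 -1.033 -2.152
v -4.258 -1.197 -2.456
v -3.843 -1.256 -2.605
v -3.404 -1.194 -2.56
v -3.06 -1.028 -2.332
v -2.902 -0.802 -1.983
v -2.973 -0.576 -1.605
v 1.301 -0.639 2.916
v 2.426 -0.507 2.996
v 1.434 -2.273 3.744
v 2.559 -2.141 3.824
v 1.865 -1.49 4.443
v 1.783 -0.479 3.931
v 2.077 -2.301 2.809
v 1.995 -1.29 2.297
v 2.906 -1.534 2.93
v 2.774 -1.032 3.94
v 1.086 -1.748 2.8
v 0.954 -1.246 3.81
v 1.852 -0.429 2.883
v 2.008 -2.351 3.857
v 1.6 -1.968 4.221
v 2.261 -1.89 4.268
v 1.474 -0.413 3.433
v 2.135 -0.335 3.48
v 1.805 -0.913 4.331
v 1.725 -2.445 3.26
v 2.386 -2.367 3.307
v 1.599 -0.89 2.472
v 2.26 -0.812 2.519
v 2.055 -1.867 2.409
v 2.795 -0.955 2.892
v 2.873 -1.916 3.378
v 2.59 -2.01 2.781
v 2.542 -1.416 2.48
v 2.718 -0.66 3.485
v 2.796 -1.621 3.972
v 2.388 -1.238 4.336
v 2.34 -0.644 4.035
v 3 -1.264 3.447
v 1.064 -1.159 2.768
v 1.142 -2.12 3.255
v 1.52 -2.136 2.705
v 1.472 -1.542 2.404
v 0.987 -0.864 3.362
v 1.065 -1.825 3.848
v 1.318 -1.364 4.26
v 1.27 -0.77 3.959
v 0.86 -1.516 3.293
f 2 1 5
f 2 5 3
f 3 5 6
f 3 6 4
f 5 1 7
f 5 7 6
f 6 7 8
f 6 8 4
f 7 1 9
f 7 9 8
f 8 9 10
f 8 10 4
f 9 1 11
f 9 11 10
f 10 11 12
f 10 12 4
f 11 1 13
f 11 13 12
f 12 13 14
f 12 14 4
f 13 1 15
f 13 15 14
f 14 15 16
f 14 16 4
f 15 1 17
f 15 17 16
f 16 17 18
f 16 18 4
f 17 1 19
f 17 19 18
f 18 19 20
f 18 20 4
f 19 1 2
f 19 2 20
f 20 2 3
f 20 3 4
f 22 21 24
f 22 24 23
f 24 21 25
f 24 25 23
f 25 21 26
f 25 26 23
f 26 21 27
f 26 27 23
f 27 21 28
f 27 28 23
f 28 21 29
f 28 29 23
f 29 21 30
f 29 30 23
f 30 21 31
f 30 31 23
f 31 21 32
f 31 32 23
f 32 21 33
f 32 33 23
f 33 21 34
f 33 34 23
f 34 21 22
f 34 22 23
f 35 72 51
f 72 46 75
f 51 75 40
f 72 75 51
f 35 51 47
f 51 40 52
f 47 52 36
f 51 52 47
f 35 47 56
f 47 36 57
f 56 57 42
f 47 57 56
f 35 56 68
f 56 42 71
f 68 71 45
f 56 71 68
f 35 68 72
f 68 45 76
f 72 76 46
f 68 76 72
f 36 52 63
f 52 40 66
f 63 66 44
f 52 66 63
f 40 75 53
f 75 46 74
f 53 74 39
f 75 74 53
f 46 76 73
f 76 45 69
f 73 69 37
f 76 69 73
f 45 71 70
f 71 42 58
f 70 58 41
f 71 58 70
f 42 57 62
f 57 36 59
f 62 59 43
f 57 59 62
f 38 64 50
f 64 44 65
f 50 65 39
f 64 65 50
f 38 50 48
f 50 39 49
f 48 49 37
f 50 49 48
f 38 48 55
f 48 37 54
f 55 54 41
f 48 54 55
f 38 55 60
f 55 41 61
f 60 61 43
f 55 61 60
f 38 60 64
f 60 43 67
f 64 67 44
f 60 67 64
f 39 65 53
f 65 44 66
f 53 66 40
f 65 66 53
f 37 49 73
f 49 39 74
f 73 74 46
f 49 74 73
f 41 54 70
f 54 37 69
f 70 69 45
f 54 69 70
f 43 61 62
f 61 41 58
f 62 58 42
f 61 58 62
f 44 67 63
f 67 43 59
f 63 59 36
f 67 59 63



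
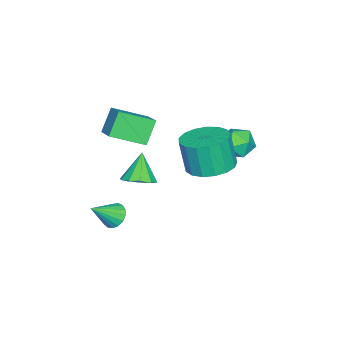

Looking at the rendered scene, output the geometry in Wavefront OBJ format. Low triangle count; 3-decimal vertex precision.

v -2.236 3.14 0.106
v -2.001 3.508 -0.613
v -1.519 2.032 -0.227
v -1.284 2.4 -0.946
v -0.992 2.688 -0.211
v -1.435 3.372 -0.006
v -2.085 2.168 -0.834
v -2.528 2.852 -0.629
v -1.908 2.907 -1.194
v -1.232 3.228 -0.809
v -2.288 2.312 -0.031
v -1.612 2.633 0.354
v 1.704 2.905 0.685
v 2.721 2.928 0.762
v 2.613 2.598 2.273
v 1.596 2.575 2.195
v 2.586 3.389 0.853
v 2.478 3.059 2.364
v 2.249 3.738 0.906
v 2.142 3.408 2.416
v 1.787 3.897 0.907
v 1.68 3.567 2.418
v 1.306 3.828 0.858
v 1.199 3.498 2.369
v 0.917 3.548 0.769
v 0.809 3.218 2.28
v 0.707 3.121 0.661
v 0.6 2.791 2.172
v 0.726 2.644 0.558
v 0.618 2.314 2.069
v 0.969 2.227 0.484
v 0.861 1.897 1.995
v 1.38 1.965 0.456
v 1.272 1.635 1.967
v 1.865 1.919 0.481
v 1.758 1.589 1.991
v 2.314 2.098 0.552
v 2.206 1.768 2.062
v 2.622 2.463 0.653
v 2.515 2.133 2.164
v 1.131 -1.929 1.007
v 0.422 -1.795 2.015
v 0.468 -0.622 0.366
v -0.242 -0.488 1.374
v 2.002 -1.232 1.526
v 1.292 -1.098 2.534
v 1.338 0.075 0.885
v 0.629 0.209 1.893
v 1.541 -1.279 -3.678
v 2.01 -0.893 -3.847
v 2.399 -1.921 -2.762
v 1.876 -0.748 -3.619
v 1.665 -0.724 -3.405
v 1.425 -0.828 -3.253
v 1.213 -1.034 -3.199
v 1.075 -1.297 -3.254
v 1.044 -1.555 -3.407
v 1.127 -1.75 -3.621
v 1.305 -1.837 -3.849
v 1.537 -1.796 -4.037
v 1.77 -1.636 -4.143
v 1.95 -1.395 -4.143
v 2.037 -1.126 -4.036
v 2.837 0.344 -0.09
v 3.396 0.651 0.285
v 2.143 0.216 1.05
v 3.115 0.986 0.151
v 2.727 1.076 -0.074
v 2.381 0.886 -0.306
v 2.21 0.489 -0.455
v 2.277 0.037 -0.465
v 2.559 -0.298 -0.331
v 2.946 -0.388 -0.105
v 3.292 -0.198 0.126
v 3.464 0.199 0.275
f 1 12 6
f 1 6 2
f 1 2 8
f 1 8 11
f 1 11 12
f 2 6 10
f 6 12 5
f 12 11 3
f 11 8 7
f 8 2 9
f 4 10 5
f 4 5 3
f 4 3 7
f 4 7 9
f 4 9 10
f 5 10 6
f 3 5 12
f 7 3 11
f 9 7 8
f 10 9 2
f 14 13 17
f 14 17 15
f 15 17 18
f 15 18 16
f 17 13 19
f 17 19 18
f 18 19 20
f 18 20 16
f 19 13 21
f 19 21 20
f 20 21 22
f 20 22 16
f 21 13 23
f 21 23 22
f 22 23 24
f 22 24 16
f 23 13 25
f 23 25 24
f 24 25 26
f 24 26 16
f 25 13 27
f 25 27 26
f 26 27 28
f 26 28 16
f 27 13 29
f 27 29 28
f 28 29 30
f 28 30 16
f 29 13 31
f 29 31 30
f 30 31 32
f 30 32 16
f 31 13 33
f 31 33 32
f 32 33 34
f 32 34 16
f 33 13 35
f 33 35 34
f 34 35 36
f 34 36 16
f 35 13 37
f 35 37 36
f 36 37 38
f 36 38 16
f 37 13 39
f 37 39 38
f 38 39 40
f 38 40 16
f 39 13 14
f 39 14 40
f 40 14 15
f 40 15 16
f 42 44 41
f 45 42 41
f 41 44 43
f 43 45 41
f 42 48 44
f 46 42 45
f 46 48 42
f 44 48 43
f 47 45 43
f 43 48 47
f 47 46 45
f 48 46 47
f 50 49 52
f 50 52 51
f 52 49 53
f 52 53 51
f 53 49 54
f 53 54 51
f 54 49 55
f 54 55 51
f 55 49 56
f 55 56 51
f 56 49 57
f 56 57 51
f 57 49 58
f 57 58 51
f 58 49 59
f 58 59 51
f 59 49 60
f 59 60 51
f 60 49 61
f 60 61 51
f 61 49 62
f 61 62 51
f 62 49 63
f 62 63 51
f 63 49 50
f 63 50 51
f 65 64 67
f 65 67 66
f 67 64 68
f 67 68 66
f 68 64 69
f 68 69 66
f 69 64 70
f 69 70 66
f 70 64 71
f 70 71 66
f 71 64 72
f 71 72 66
f 72 64 73
f 72 73 66
f 73 64 74
f 73 74 66
f 74 64 75
f 74 75 66
f 75 64 65
f 75 65 66



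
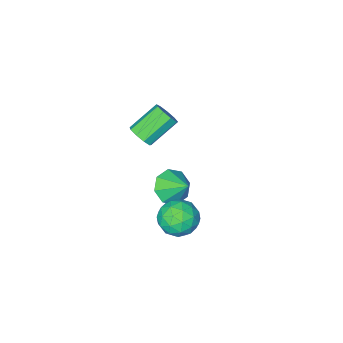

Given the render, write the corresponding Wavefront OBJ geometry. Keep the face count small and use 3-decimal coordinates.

v -3.58 0.632 -3.22
v -2.59 0.543 -2.995
v -3.7 1.788 -2.24
v -2.718 1.034 -3.588
v -3.351 1.289 -3.966
v -4.119 1.16 -3.907
v -4.571 0.722 -3.446
v -4.443 0.231 -2.852
v -3.81 -0.024 -2.474
v -3.042 0.105 -2.533
v -1.551 0.951 2.277
v -1.181 0.716 2.823
v -2.619 0.833 3.848
v -2.989 1.069 3.303
v -1.157 1.193 2.803
v -2.595 1.311 3.828
v -1.317 1.558 2.536
v -2.755 1.676 3.562
v -1.586 1.638 2.149
v -3.024 1.756 3.174
v -1.839 1.397 1.822
v -3.277 1.515 2.847
v -1.958 0.947 1.708
v -3.396 1.065 2.733
v -1.886 0.499 1.86
v -3.323 0.617 2.885
v -1.657 0.263 2.208
v -3.095 0.38 3.233
v -1.379 0.348 2.588
v -2.817 0.466 3.614
v -2.35 3.487 -3.817
v -1.447 3.369 -3.211
v -3.213 2.371 -2.749
v -2.31 2.253 -2.143
v -2.848 3.205 -2.143
v -2.315 3.895 -2.803
v -2.345 1.845 -3.157
v -1.812 2.535 -3.817
v -1.444 2.354 -2.804
v -1.755 3.195 -2.176
v -2.905 2.545 -3.784
v -3.216 3.386 -3.156
v -1.823 3.526 -3.608
v -2.837 2.214 -2.352
v -3.153 2.773 -2.352
v -2.623 2.704 -1.996
v -2.333 3.835 -3.368
v -1.802 3.766 -3.012
v -2.626 3.669 -2.384
v -2.858 1.974 -2.948
v -2.327 1.905 -2.592
v -2.037 3.036 -3.964
v -1.507 2.967 -3.608
v -2.034 2.071 -3.576
v -1.291 2.86 -3.012
v -1.797 2.204 -2.384
v -1.818 1.965 -2.981
v -1.505 2.37 -3.368
v -1.473 3.354 -2.644
v -1.98 2.698 -2.016
v -2.297 3.258 -2.015
v -1.983 3.663 -2.403
v -1.471 2.758 -2.404
v -2.68 3.042 -3.944
v -3.187 2.386 -3.316
v -2.677 2.077 -3.557
v -2.363 2.482 -3.945
v -2.863 3.536 -3.576
v -3.369 2.88 -2.948
v -3.155 3.37 -2.592
v -2.842 3.775 -2.979
v -3.189 2.982 -3.556
f 2 1 4
f 2 4 3
f 4 1 5
f 4 5 3
f 5 1 6
f 5 6 3
f 6 1 7
f 6 7 3
f 7 1 8
f 7 8 3
f 8 1 9
f 8 9 3
f 9 1 10
f 9 10 3
f 10 1 2
f 10 2 3
f 12 11 15
f 12 15 13
f 13 15 16
f 13 16 14
f 15 11 17
f 15 17 16
f 16 17 18
f 16 18 14
f 17 11 19
f 17 19 18
f 18 19 20
f 18 20 14
f 19 11 21
f 19 21 20
f 20 21 22
f 20 22 14
f 21 11 23
f 21 23 22
f 22 23 24
f 22 24 14
f 23 11 25
f 23 25 24
f 24 25 26
f 24 26 14
f 25 11 27
f 25 27 26
f 26 27 28
f 26 28 14
f 27 11 29
f 27 29 28
f 28 29 30
f 28 30 14
f 29 11 12
f 29 12 30
f 30 12 13
f 30 13 14
f 31 68 47
f 68 42 71
f 47 71 36
f 68 71 47
f 31 47 43
f 47 36 48
f 43 48 32
f 47 48 43
f 31 43 52
f 43 32 53
f 52 53 38
f 43 53 52
f 31 52 64
f 52 38 67
f 64 67 41
f 52 67 64
f 31 64 68
f 64 41 72
f 68 72 42
f 64 72 68
f 32 48 59
f 48 36 62
f 59 62 40
f 48 62 59
f 36 71 49
f 71 42 70
f 49 70 35
f 71 70 49
f 42 72 69
f 72 41 65
f 69 65 33
f 72 65 69
f 41 67 66
f 67 38 54
f 66 54 37
f 67 54 66
f 38 53 58
f 53 32 55
f 58 55 39
f 53 55 58
f 34 60 46
f 60 40 61
f 46 61 35
f 60 61 46
f 34 46 44
f 46 35 45
f 44 45 33
f 46 45 44
f 34 44 51
f 44 33 50
f 51 50 37
f 44 50 51
f 34 51 56
f 51 37 57
f 56 57 39
f 51 57 56
f 34 56 60
f 56 39 63
f 60 63 40
f 56 63 60
f 35 61 49
f 61 40 62
f 49 62 36
f 61 62 49
f 33 45 69
f 45 35 70
f 69 70 42
f 45 70 69
f 37 50 66
f 50 33 65
f 66 65 41
f 50 65 66
f 39 57 58
f 57 37 54
f 58 54 38
f 57 54 58
f 40 63 59
f 63 39 55
f 59 55 32
f 63 55 59



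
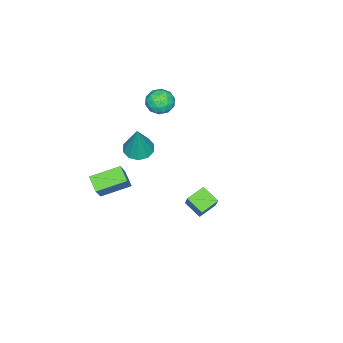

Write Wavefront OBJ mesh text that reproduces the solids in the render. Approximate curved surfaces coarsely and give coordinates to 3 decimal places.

v 0.368 -2.054 1.2
v 1.172 -2.144 0.974
v 0.972 -1.746 3.22
v 1.05 -1.641 0.934
v 0.667 -1.296 0.996
v 0.17 -1.24 1.136
v -0.251 -1.495 1.3
v -0.436 -1.963 1.427
v -0.313 -2.466 1.467
v 0.069 -2.812 1.405
v 0.566 -2.867 1.265
v 0.987 -2.613 1.1
v 1.616 -3.672 -2.688
v 1.153 -4.371 -2.143
v 0.427 -2.491 -2.183
v -0.037 -3.191 -1.639
v 2.777 -3.189 -1.081
v 2.313 -3.889 -0.537
v 1.587 -2.009 -0.577
v 1.124 -2.708 -0.032
v -3.248 -2.272 1.641
v -2.922 -2.686 2.324
v -3.918 -3.434 1.256
v -3.592 -3.848 1.939
v -4.179 -3.226 2.051
v -3.765 -2.508 2.289
v -3.075 -3.612 1.291
v -2.661 -2.894 1.529
v -2.815 -3.514 2.107
v -3.498 -3.276 2.577
v -3.342 -2.844 1.003
v -4.025 -2.606 1.473
v -3.026 -2.377 2.016
v -3.814 -3.743 1.564
v -4.159 -3.378 1.63
v -3.968 -3.621 2.031
v -3.522 -2.273 1.995
v -3.33 -2.516 2.397
v -4.069 -2.833 2.237
v -3.51 -3.604 1.183
v -3.318 -3.847 1.585
v -2.872 -2.499 1.549
v -2.681 -2.742 1.95
v -2.771 -3.287 1.343
v -2.772 -3.107 2.29
v -3.166 -3.79 2.064
v -2.862 -3.651 1.683
v -2.618 -3.229 1.823
v -3.173 -2.967 2.566
v -3.567 -3.65 2.341
v -3.912 -3.284 2.406
v -3.669 -2.862 2.546
v -3.11 -3.453 2.439
v -3.273 -2.47 1.239
v -3.667 -3.153 1.014
v -3.171 -3.258 1.034
v -2.928 -2.836 1.174
v -3.674 -2.33 1.516
v -4.068 -3.013 1.29
v -4.222 -2.891 1.757
v -3.978 -2.469 1.897
v -3.73 -2.667 1.141
v 3.714 3.571 1.01
v 3.523 2.627 1.499
v 2.754 3.927 1.323
v 2.564 2.983 1.812
v 4.156 3.957 1.928
v 3.966 3.013 2.417
v 3.197 4.313 2.241
v 3.006 3.369 2.73
f 2 1 4
f 2 4 3
f 4 1 5
f 4 5 3
f 5 1 6
f 5 6 3
f 6 1 7
f 6 7 3
f 7 1 8
f 7 8 3
f 8 1 9
f 8 9 3
f 9 1 10
f 9 10 3
f 10 1 11
f 10 11 3
f 11 1 12
f 11 12 3
f 12 1 2
f 12 2 3
f 14 16 13
f 17 14 13
f 13 16 15
f 15 17 13
f 14 20 16
f 18 14 17
f 18 20 14
f 16 20 15
f 19 17 15
f 15 20 19
f 19 18 17
f 20 18 19
f 21 58 37
f 58 32 61
f 37 61 26
f 58 61 37
f 21 37 33
f 37 26 38
f 33 38 22
f 37 38 33
f 21 33 42
f 33 22 43
f 42 43 28
f 33 43 42
f 21 42 54
f 42 28 57
f 54 57 31
f 42 57 54
f 21 54 58
f 54 31 62
f 58 62 32
f 54 62 58
f 22 38 49
f 38 26 52
f 49 52 30
f 38 52 49
f 26 61 39
f 61 32 60
f 39 60 25
f 61 60 39
f 32 62 59
f 62 31 55
f 59 55 23
f 62 55 59
f 31 57 56
f 57 28 44
f 56 44 27
f 57 44 56
f 28 43 48
f 43 22 45
f 48 45 29
f 43 45 48
f 24 50 36
f 50 30 51
f 36 51 25
f 50 51 36
f 24 36 34
f 36 25 35
f 34 35 23
f 36 35 34
f 24 34 41
f 34 23 40
f 41 40 27
f 34 40 41
f 24 41 46
f 41 27 47
f 46 47 29
f 41 47 46
f 24 46 50
f 46 29 53
f 50 53 30
f 46 53 50
f 25 51 39
f 51 30 52
f 39 52 26
f 51 52 39
f 23 35 59
f 35 25 60
f 59 60 32
f 35 60 59
f 27 40 56
f 40 23 55
f 56 55 31
f 40 55 56
f 29 47 48
f 47 27 44
f 48 44 28
f 47 44 48
f 30 53 49
f 53 29 45
f 49 45 22
f 53 45 49
f 64 66 63
f 67 64 63
f 63 66 65
f 65 67 63
f 64 70 66
f 68 64 67
f 68 70 64
f 66 70 65
f 69 67 65
f 65 70 69
f 69 68 67
f 70 68 69



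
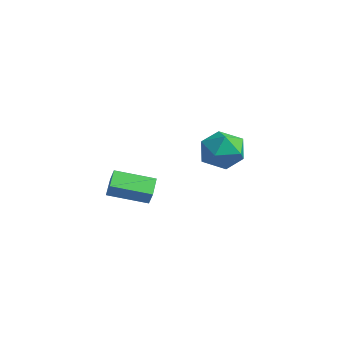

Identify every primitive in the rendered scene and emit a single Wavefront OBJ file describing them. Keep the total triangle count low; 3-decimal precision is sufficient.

v 0.536 -3.378 2.199
v 0.947 -3.446 2.917
v -0.208 -2.669 2.693
v 0.203 -2.737 3.41
v 1.637 -1.883 1.71
v 2.048 -1.951 2.427
v 0.893 -1.174 2.203
v 1.304 -1.242 2.921
v 0.755 3.918 2.601
v 1.436 3.244 3.339
v -0.816 2.856 3.081
v -0.135 2.182 3.819
v -0.366 3.336 4.095
v 0.605 3.993 3.799
v 0.015 2.107 2.621
v 0.986 2.764 2.325
v 0.979 2.125 3.351
v 0.744 2.885 4.262
v -0.124 3.215 2.158
v -0.359 3.975 3.069
f 2 4 1
f 5 2 1
f 1 4 3
f 3 5 1
f 2 8 4
f 6 2 5
f 6 8 2
f 4 8 3
f 7 5 3
f 3 8 7
f 7 6 5
f 8 6 7
f 9 20 14
f 9 14 10
f 9 10 16
f 9 16 19
f 9 19 20
f 10 14 18
f 14 20 13
f 20 19 11
f 19 16 15
f 16 10 17
f 12 18 13
f 12 13 11
f 12 11 15
f 12 15 17
f 12 17 18
f 13 18 14
f 11 13 20
f 15 11 19
f 17 15 16
f 18 17 10



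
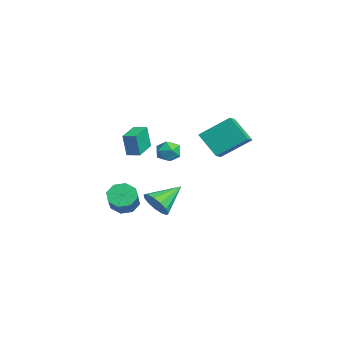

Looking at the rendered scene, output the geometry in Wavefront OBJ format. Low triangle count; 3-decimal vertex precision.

v 0.327 -2.152 -2.433
v 1.193 -2.067 -1.96
v -0.367 -0.568 -1.447
v 1.236 -1.759 -2.423
v 0.991 -1.576 -2.89
v 0.535 -1.576 -3.211
v 0.013 -1.759 -3.285
v -0.409 -2.066 -3.089
v -0.598 -2.401 -2.684
v -0.492 -2.656 -2.199
v -0.127 -2.751 -1.789
v 0.383 -2.656 -1.583
v 0.875 -2.401 -1.646
v -2.263 -3.466 -3.201
v -1.663 -3.095 -3.777
v -0.358 -3.463 -2.655
v -0.957 -3.834 -2.079
v -1.921 -2.632 -3.325
v -0.616 -3 -2.203
v -2.379 -2.657 -2.801
v -1.073 -3.025 -1.679
v -2.768 -3.156 -2.511
v -1.463 -3.524 -1.389
v -2.862 -3.837 -2.625
v -1.557 -4.205 -1.503
v -2.604 -4.3 -3.077
v -1.299 -4.668 -1.955
v -2.147 -4.275 -3.601
v -0.841 -4.643 -2.479
v -1.757 -3.776 -3.891
v -0.452 -4.144 -2.769
v -0.439 -3.015 1.906
v -0.437 -3.234 3.349
v 0.001 -2.355 2.005
v 0.004 -2.574 3.449
v 0.896 -3.886 1.771
v 0.899 -4.105 3.215
v 1.337 -3.226 1.871
v 1.339 -3.445 3.314
v 3.205 -1.943 3.446
v 3.451 -1.523 2.826
v 4.129 -2.797 3.234
v 4.375 -2.377 2.614
v 4.468 -2.093 3.343
v 3.897 -1.565 3.475
v 3.683 -2.755 2.585
v 3.112 -2.227 2.717
v 3.746 -2.025 2.294
v 4.231 -1.616 2.762
v 3.349 -2.704 3.298
v 3.834 -2.295 3.766
v 2.914 -0.053 3.677
v 3.202 1.596 4.895
v 3.943 0.676 2.448
v 4.23 2.324 3.667
v 3.77 -0.524 4.113
v 4.057 1.124 5.332
v 4.798 0.204 2.885
v 5.086 1.853 4.103
f 2 1 4
f 2 4 3
f 4 1 5
f 4 5 3
f 5 1 6
f 5 6 3
f 6 1 7
f 6 7 3
f 7 1 8
f 7 8 3
f 8 1 9
f 8 9 3
f 9 1 10
f 9 10 3
f 10 1 11
f 10 11 3
f 11 1 12
f 11 12 3
f 12 1 13
f 12 13 3
f 13 1 2
f 13 2 3
f 15 14 18
f 15 18 16
f 16 18 19
f 16 19 17
f 18 14 20
f 18 20 19
f 19 20 21
f 19 21 17
f 20 14 22
f 20 22 21
f 21 22 23
f 21 23 17
f 22 14 24
f 22 24 23
f 23 24 25
f 23 25 17
f 24 14 26
f 24 26 25
f 25 26 27
f 25 27 17
f 26 14 28
f 26 28 27
f 27 28 29
f 27 29 17
f 28 14 30
f 28 30 29
f 29 30 31
f 29 31 17
f 30 14 15
f 30 15 31
f 31 15 16
f 31 16 17
f 33 35 32
f 36 33 32
f 32 35 34
f 34 36 32
f 33 39 35
f 37 33 36
f 37 39 33
f 35 39 34
f 38 36 34
f 34 39 38
f 38 37 36
f 39 37 38
f 40 51 45
f 40 45 41
f 40 41 47
f 40 47 50
f 40 50 51
f 41 45 49
f 45 51 44
f 51 50 42
f 50 47 46
f 47 41 48
f 43 49 44
f 43 44 42
f 43 42 46
f 43 46 48
f 43 48 49
f 44 49 45
f 42 44 51
f 46 42 50
f 48 46 47
f 49 48 41
f 53 55 52
f 56 53 52
f 52 55 54
f 54 56 52
f 53 59 55
f 57 53 56
f 57 59 53
f 55 59 54
f 58 56 54
f 54 59 58
f 58 57 56
f 59 57 58



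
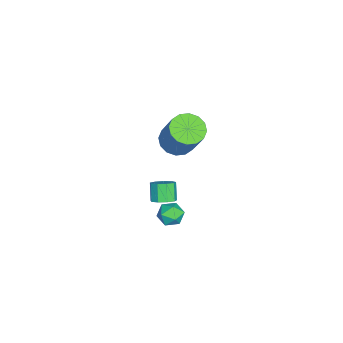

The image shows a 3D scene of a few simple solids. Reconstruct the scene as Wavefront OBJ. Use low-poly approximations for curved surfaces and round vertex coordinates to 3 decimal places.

v -2.827 1.772 -3.135
v -2.331 1.588 -2.793
v -2.938 1.464 -1.982
v -3.433 1.648 -2.325
v -2.38 2.015 -2.764
v -2.986 1.891 -1.953
v -2.637 2.328 -2.909
v -3.244 2.204 -2.098
v -2.984 2.382 -3.16
v -3.59 2.258 -2.349
v -3.257 2.15 -3.399
v -3.863 2.026 -2.589
v -3.328 1.741 -3.515
v -3.935 1.617 -2.705
v -3.165 1.347 -3.454
v -3.772 1.223 -2.643
v -2.844 1.152 -3.243
v -3.45 1.028 -2.432
v -2.514 1.247 -2.982
v -3.121 1.123 -2.171
v -1.162 2.78 -2.312
v -0.773 3.054 -1.792
v -0.667 1.766 -2.148
v -0.278 2.04 -1.628
v -0.973 1.959 -1.544
v -1.279 2.586 -1.645
v -0.161 2.234 -2.295
v -0.467 2.861 -2.396
v -0.155 2.716 -1.782
v -0.656 2.547 -1.317
v -0.784 2.273 -2.623
v -1.285 2.104 -2.158
v -2.448 2.469 1.985
v -1.916 1.768 1.956
v -1.001 2.39 3.706
v -1.532 3.091 3.735
v -1.696 2.093 1.725
v -0.78 2.715 3.475
v -1.676 2.519 1.564
v -0.761 3.14 3.314
v -1.864 2.931 1.516
v -0.949 3.553 3.265
v -2.208 3.22 1.593
v -1.293 3.841 3.343
v -2.616 3.307 1.776
v -1.701 3.929 3.525
v -2.979 3.17 2.014
v -2.064 3.792 3.764
v -3.2 2.845 2.245
v -2.284 3.467 3.995
v -3.219 2.42 2.406
v -2.304 3.041 4.156
v -3.031 2.007 2.455
v -2.116 2.629 4.204
v -2.687 1.719 2.377
v -1.772 2.34 4.127
v -2.279 1.631 2.195
v -1.364 2.253 3.944
f 2 1 5
f 2 5 3
f 3 5 6
f 3 6 4
f 5 1 7
f 5 7 6
f 6 7 8
f 6 8 4
f 7 1 9
f 7 9 8
f 8 9 10
f 8 10 4
f 9 1 11
f 9 11 10
f 10 11 12
f 10 12 4
f 11 1 13
f 11 13 12
f 12 13 14
f 12 14 4
f 13 1 15
f 13 15 14
f 14 15 16
f 14 16 4
f 15 1 17
f 15 17 16
f 16 17 18
f 16 18 4
f 17 1 19
f 17 19 18
f 18 19 20
f 18 20 4
f 19 1 2
f 19 2 20
f 20 2 3
f 20 3 4
f 21 32 26
f 21 26 22
f 21 22 28
f 21 28 31
f 21 31 32
f 22 26 30
f 26 32 25
f 32 31 23
f 31 28 27
f 28 22 29
f 24 30 25
f 24 25 23
f 24 23 27
f 24 27 29
f 24 29 30
f 25 30 26
f 23 25 32
f 27 23 31
f 29 27 28
f 30 29 22
f 34 33 37
f 34 37 35
f 35 37 38
f 35 38 36
f 37 33 39
f 37 39 38
f 38 39 40
f 38 40 36
f 39 33 41
f 39 41 40
f 40 41 42
f 40 42 36
f 41 33 43
f 41 43 42
f 42 43 44
f 42 44 36
f 43 33 45
f 43 45 44
f 44 45 46
f 44 46 36
f 45 33 47
f 45 47 46
f 46 47 48
f 46 48 36
f 47 33 49
f 47 49 48
f 48 49 50
f 48 50 36
f 49 33 51
f 49 51 50
f 50 51 52
f 50 52 36
f 51 33 53
f 51 53 52
f 52 53 54
f 52 54 36
f 53 33 55
f 53 55 54
f 54 55 56
f 54 56 36
f 55 33 57
f 55 57 56
f 56 57 58
f 56 58 36
f 57 33 34
f 57 34 58
f 58 34 35
f 58 35 36



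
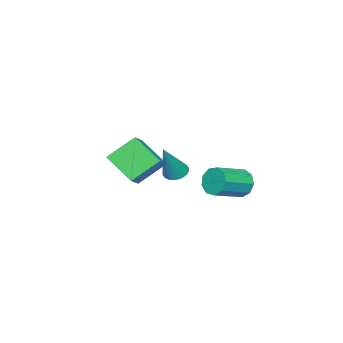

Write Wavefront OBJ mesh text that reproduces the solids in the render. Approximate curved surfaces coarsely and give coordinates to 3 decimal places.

v -0.988 -3.356 1.955
v -2.021 -2.395 3.121
v -0.733 -1.767 0.871
v -1.766 -0.807 2.037
v 0.006 -3.073 2.603
v -1.027 -2.113 3.769
v 0.261 -1.485 1.519
v -0.772 -0.524 2.685
v -1.182 3.692 2.121
v -0.82 3.957 1.435
v 0.725 3.392 2.032
v 0.362 3.128 2.719
v -0.821 4.364 1.821
v 0.724 3.799 2.418
v -0.99 4.457 2.347
v 0.555 3.892 2.945
v -1.25 4.192 2.768
v 0.295 3.627 3.365
v -1.478 3.693 2.886
v 0.067 3.128 3.484
v -1.568 3.194 2.647
v -0.023 2.629 3.244
v -1.477 2.928 2.161
v 0.068 2.363 2.758
v -1.249 3.02 1.657
v 0.296 2.455 2.254
v -0.989 3.426 1.37
v 0.555 2.861 1.967
v -0.013 0.841 2.624
v 0.357 0.367 2.408
v 1.053 0.839 4.456
v 0.486 0.567 2.333
v 0.539 0.809 2.302
v 0.508 1.056 2.321
v 0.397 1.27 2.386
v 0.224 1.42 2.487
v 0.015 1.48 2.608
v -0.199 1.444 2.733
v -0.384 1.316 2.84
v -0.513 1.116 2.915
v -0.566 0.874 2.946
v -0.534 0.626 2.927
v -0.424 0.412 2.862
v -0.251 0.263 2.761
v -0.042 0.202 2.639
v 0.172 0.238 2.515
f 2 4 1
f 5 2 1
f 1 4 3
f 3 5 1
f 2 8 4
f 6 2 5
f 6 8 2
f 4 8 3
f 7 5 3
f 3 8 7
f 7 6 5
f 8 6 7
f 10 9 13
f 10 13 11
f 11 13 14
f 11 14 12
f 13 9 15
f 13 15 14
f 14 15 16
f 14 16 12
f 15 9 17
f 15 17 16
f 16 17 18
f 16 18 12
f 17 9 19
f 17 19 18
f 18 19 20
f 18 20 12
f 19 9 21
f 19 21 20
f 20 21 22
f 20 22 12
f 21 9 23
f 21 23 22
f 22 23 24
f 22 24 12
f 23 9 25
f 23 25 24
f 24 25 26
f 24 26 12
f 25 9 27
f 25 27 26
f 26 27 28
f 26 28 12
f 27 9 10
f 27 10 28
f 28 10 11
f 28 11 12
f 30 29 32
f 30 32 31
f 32 29 33
f 32 33 31
f 33 29 34
f 33 34 31
f 34 29 35
f 34 35 31
f 35 29 36
f 35 36 31
f 36 29 37
f 36 37 31
f 37 29 38
f 37 38 31
f 38 29 39
f 38 39 31
f 39 29 40
f 39 40 31
f 40 29 41
f 40 41 31
f 41 29 42
f 41 42 31
f 42 29 43
f 42 43 31
f 43 29 44
f 43 44 31
f 44 29 45
f 44 45 31
f 45 29 46
f 45 46 31
f 46 29 30
f 46 30 31



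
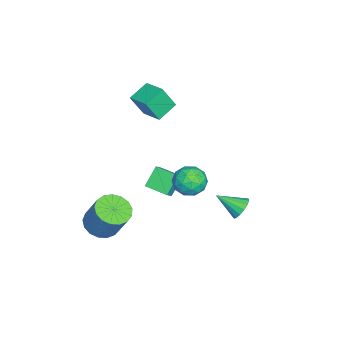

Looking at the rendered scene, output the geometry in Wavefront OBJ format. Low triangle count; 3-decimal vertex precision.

v 2.851 -3.942 -3.976
v 3.649 -3.429 -4.47
v 4.228 -2.585 -2.659
v 3.429 -3.098 -2.164
v 3.257 -3.101 -4.497
v 3.836 -2.257 -2.686
v 2.772 -2.965 -4.405
v 3.351 -2.121 -2.594
v 2.305 -3.053 -4.215
v 2.883 -2.21 -2.404
v 1.962 -3.345 -3.97
v 2.541 -2.501 -2.159
v 1.824 -3.773 -3.726
v 2.403 -2.93 -1.915
v 1.92 -4.241 -3.539
v 2.499 -3.397 -1.728
v 2.23 -4.639 -3.452
v 2.809 -3.796 -1.641
v 2.682 -4.878 -3.486
v 3.261 -4.034 -1.675
v 3.172 -4.902 -3.631
v 3.751 -4.059 -1.82
v 3.589 -4.707 -3.855
v 4.168 -3.863 -2.044
v 3.837 -4.336 -4.107
v 4.415 -3.492 -2.296
v 3.858 -3.875 -4.329
v 4.437 -3.031 -2.518
v 2.473 0.801 1.273
v 3.072 1.528 1.606
v 3.528 0.472 0.094
v 4.127 1.199 0.427
v 4 0.369 0.968
v 3.348 0.572 1.697
v 3.252 1.428 0.003
v 2.6 1.631 0.732
v 3.553 1.915 0.821
v 4.016 1.261 1.418
v 2.584 0.739 0.282
v 3.047 0.085 0.879
v 2.68 1.193 1.543
v 3.92 0.807 0.157
v 3.846 0.319 0.475
v 4.198 0.746 0.671
v 2.842 0.631 1.596
v 3.194 1.059 1.792
v 3.74 0.378 1.417
v 3.406 0.941 -0.092
v 3.758 1.369 0.104
v 2.402 1.254 1.029
v 2.754 1.681 1.225
v 2.86 1.622 0.283
v 3.314 1.848 1.278
v 3.935 1.655 0.584
v 3.42 1.789 0.335
v 3.037 1.909 0.764
v 3.586 1.464 1.628
v 4.207 1.271 0.935
v 4.132 0.783 1.253
v 3.749 0.902 1.681
v 3.869 1.691 1.167
v 2.393 0.729 0.765
v 3.014 0.536 0.072
v 2.851 1.098 0.019
v 2.468 1.217 0.447
v 2.665 0.345 1.116
v 3.286 0.152 0.422
v 3.563 0.091 0.936
v 3.18 0.211 1.365
v 2.731 0.309 0.533
v 3.53 3.798 -0.745
v 4.245 3.867 -0.615
v 3.51 2.442 0.085
v 4.076 4.045 -0.328
v 3.76 4.157 -0.152
v 3.383 4.173 -0.136
v 3.045 4.088 -0.282
v 2.837 3.926 -0.553
v 2.815 3.729 -0.875
v 2.984 3.551 -1.162
v 3.3 3.439 -1.337
v 3.677 3.423 -1.354
v 4.015 3.508 -1.207
v 4.223 3.67 -0.937
v -3.823 -2.147 1.638
v -3.499 -2.837 3.079
v -2.923 -1.056 1.959
v -2.599 -1.746 3.399
v -2.761 -2.854 1.061
v -2.437 -3.544 2.501
v -1.861 -1.763 1.381
v -1.537 -2.453 2.822
v -1.866 -2.343 -4.555
v -2.763 -1.906 -3.503
v -1.438 -0.993 -4.751
v -2.335 -0.556 -3.698
v -1.205 -2.464 -3.942
v -2.102 -2.027 -2.889
v -0.777 -1.114 -4.137
v -1.674 -0.677 -3.085
f 2 1 5
f 2 5 3
f 3 5 6
f 3 6 4
f 5 1 7
f 5 7 6
f 6 7 8
f 6 8 4
f 7 1 9
f 7 9 8
f 8 9 10
f 8 10 4
f 9 1 11
f 9 11 10
f 10 11 12
f 10 12 4
f 11 1 13
f 11 13 12
f 12 13 14
f 12 14 4
f 13 1 15
f 13 15 14
f 14 15 16
f 14 16 4
f 15 1 17
f 15 17 16
f 16 17 18
f 16 18 4
f 17 1 19
f 17 19 18
f 18 19 20
f 18 20 4
f 19 1 21
f 19 21 20
f 20 21 22
f 20 22 4
f 21 1 23
f 21 23 22
f 22 23 24
f 22 24 4
f 23 1 25
f 23 25 24
f 24 25 26
f 24 26 4
f 25 1 27
f 25 27 26
f 26 27 28
f 26 28 4
f 27 1 2
f 27 2 28
f 28 2 3
f 28 3 4
f 29 66 45
f 66 40 69
f 45 69 34
f 66 69 45
f 29 45 41
f 45 34 46
f 41 46 30
f 45 46 41
f 29 41 50
f 41 30 51
f 50 51 36
f 41 51 50
f 29 50 62
f 50 36 65
f 62 65 39
f 50 65 62
f 29 62 66
f 62 39 70
f 66 70 40
f 62 70 66
f 30 46 57
f 46 34 60
f 57 60 38
f 46 60 57
f 34 69 47
f 69 40 68
f 47 68 33
f 69 68 47
f 40 70 67
f 70 39 63
f 67 63 31
f 70 63 67
f 39 65 64
f 65 36 52
f 64 52 35
f 65 52 64
f 36 51 56
f 51 30 53
f 56 53 37
f 51 53 56
f 32 58 44
f 58 38 59
f 44 59 33
f 58 59 44
f 32 44 42
f 44 33 43
f 42 43 31
f 44 43 42
f 32 42 49
f 42 31 48
f 49 48 35
f 42 48 49
f 32 49 54
f 49 35 55
f 54 55 37
f 49 55 54
f 32 54 58
f 54 37 61
f 58 61 38
f 54 61 58
f 33 59 47
f 59 38 60
f 47 60 34
f 59 60 47
f 31 43 67
f 43 33 68
f 67 68 40
f 43 68 67
f 35 48 64
f 48 31 63
f 64 63 39
f 48 63 64
f 37 55 56
f 55 35 52
f 56 52 36
f 55 52 56
f 38 61 57
f 61 37 53
f 57 53 30
f 61 53 57
f 72 71 74
f 72 74 73
f 74 71 75
f 74 75 73
f 75 71 76
f 75 76 73
f 76 71 77
f 76 77 73
f 77 71 78
f 77 78 73
f 78 71 79
f 78 79 73
f 79 71 80
f 79 80 73
f 80 71 81
f 80 81 73
f 81 71 82
f 81 82 73
f 82 71 83
f 82 83 73
f 83 71 84
f 83 84 73
f 84 71 72
f 84 72 73
f 86 88 85
f 89 86 85
f 85 88 87
f 87 89 85
f 86 92 88
f 90 86 89
f 90 92 86
f 88 92 87
f 91 89 87
f 87 92 91
f 91 90 89
f 92 90 91
f 94 96 93
f 97 94 93
f 93 96 95
f 95 97 93
f 94 100 96
f 98 94 97
f 98 100 94
f 96 100 95
f 99 97 95
f 95 100 99
f 99 98 97
f 100 98 99



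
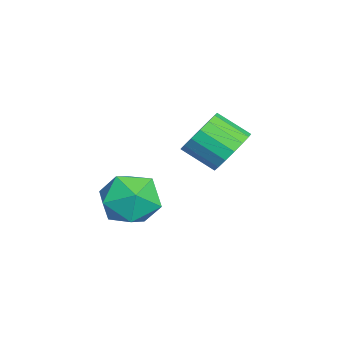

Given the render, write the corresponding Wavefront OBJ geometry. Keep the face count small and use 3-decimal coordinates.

v -2.916 2.505 -0.647
v -2.374 1.947 -1.244
v -2.683 0.798 -0.45
v -3.224 1.355 0.147
v -2.07 2.091 -0.917
v -2.378 0.942 -0.124
v -1.959 2.329 -0.529
v -2.267 1.18 0.265
v -2.067 2.608 -0.167
v -2.376 1.459 0.626
v -2.37 2.863 0.084
v -2.678 1.714 0.878
v -2.798 3.036 0.168
v -3.106 1.887 0.962
v -3.253 3.087 0.066
v -3.561 1.938 0.859
v -3.63 3.005 -0.2
v -3.939 1.856 0.593
v -3.844 2.808 -0.568
v -4.153 1.659 0.225
v -3.846 2.542 -0.954
v -4.154 1.393 -0.161
v -3.634 2.267 -1.27
v -3.942 1.118 -0.477
v -3.258 2.047 -1.443
v -3.566 0.898 -0.649
v -2.803 1.931 -1.433
v -3.111 0.782 -0.64
v 0.664 0.491 -1.308
v 1.129 -0.263 -0.565
v -0.549 -0.817 -1.875
v -0.084 -1.571 -1.132
v -0.69 -0.669 -0.737
v 0.06 0.14 -0.386
v 0.52 -1.22 -2.054
v 1.27 -0.411 -1.703
v 1.04 -1.32 -1.025
v 0.292 -0.98 -0.212
v 0.288 -0.1 -2.228
v -0.46 0.24 -1.415
f 2 1 5
f 2 5 3
f 3 5 6
f 3 6 4
f 5 1 7
f 5 7 6
f 6 7 8
f 6 8 4
f 7 1 9
f 7 9 8
f 8 9 10
f 8 10 4
f 9 1 11
f 9 11 10
f 10 11 12
f 10 12 4
f 11 1 13
f 11 13 12
f 12 13 14
f 12 14 4
f 13 1 15
f 13 15 14
f 14 15 16
f 14 16 4
f 15 1 17
f 15 17 16
f 16 17 18
f 16 18 4
f 17 1 19
f 17 19 18
f 18 19 20
f 18 20 4
f 19 1 21
f 19 21 20
f 20 21 22
f 20 22 4
f 21 1 23
f 21 23 22
f 22 23 24
f 22 24 4
f 23 1 25
f 23 25 24
f 24 25 26
f 24 26 4
f 25 1 27
f 25 27 26
f 26 27 28
f 26 28 4
f 27 1 2
f 27 2 28
f 28 2 3
f 28 3 4
f 29 40 34
f 29 34 30
f 29 30 36
f 29 36 39
f 29 39 40
f 30 34 38
f 34 40 33
f 40 39 31
f 39 36 35
f 36 30 37
f 32 38 33
f 32 33 31
f 32 31 35
f 32 35 37
f 32 37 38
f 33 38 34
f 31 33 40
f 35 31 39
f 37 35 36
f 38 37 30



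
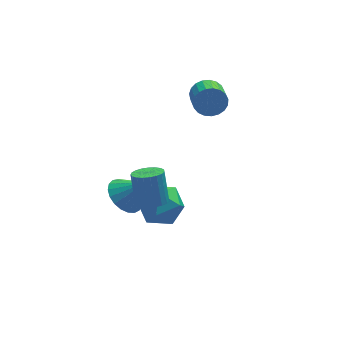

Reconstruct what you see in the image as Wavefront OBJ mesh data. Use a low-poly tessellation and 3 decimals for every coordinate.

v -3.719 -1.231 -1.298
v -2.957 -0.36 -1.079
v -2.363 -2.18 -2.241
v -1.601 -1.309 -2.022
v -1.98 -1.995 -1.143
v -2.819 -1.408 -0.56
v -2.501 -1.132 -2.76
v -3.34 -0.545 -2.177
v -2.205 -0.299 -1.983
v -1.883 -0.832 -0.983
v -3.437 -1.708 -2.337
v -3.115 -2.241 -1.337
v 0.41 2.518 2.283
v 0.899 2.686 2.906
v 0.78 1.569 3.3
v 0.29 1.402 2.677
v 0.596 2.763 3.032
v 0.477 1.646 3.426
v 0.261 2.797 3.029
v 0.142 1.681 3.423
v -0.048 2.784 2.896
v -0.167 1.667 3.29
v -0.278 2.724 2.658
v -0.398 1.607 3.052
v -0.39 2.629 2.355
v -0.509 1.512 2.748
v -0.363 2.515 2.039
v -0.482 1.398 2.433
v -0.202 2.401 1.765
v -0.321 1.284 2.159
v 0.064 2.308 1.581
v -0.055 1.191 1.975
v 0.39 2.251 1.519
v 0.271 1.134 1.913
v 0.719 2.24 1.588
v 0.6 1.124 1.982
v 0.995 2.278 1.778
v 0.876 1.161 2.172
v 1.17 2.357 2.055
v 1.051 1.24 2.449
v 1.213 2.464 2.371
v 1.094 1.347 2.765
v 1.117 2.58 2.672
v 0.998 1.464 3.066
v -3.73 1.405 -3.421
v -3.189 0.802 -4.058
v -2.75 1.015 -2.219
v -2.989 1.178 -4.099
v -2.917 1.594 -4.024
v -2.985 1.976 -3.844
v -3.183 2.26 -3.591
v -3.475 2.396 -3.309
v -3.811 2.36 -3.046
v -4.133 2.16 -2.848
v -4.386 1.828 -2.749
v -4.525 1.424 -2.767
v -4.527 1.016 -2.897
v -4.391 0.675 -3.118
v -4.141 0.46 -3.392
v -3.82 0.409 -3.67
v -3.483 0.53 -3.906
v -3.252 -2.1 -0.461
v -2.585 -1.786 -0.599
v -2.62 -1.067 0.863
v -3.288 -1.38 1.001
v -2.782 -1.571 -0.71
v -2.817 -0.852 0.753
v -3.06 -1.447 -0.777
v -3.095 -0.728 0.685
v -3.371 -1.436 -0.79
v -3.407 -0.717 0.672
v -3.662 -1.54 -0.746
v -3.698 -0.821 0.716
v -3.882 -1.74 -0.653
v -3.918 -1.021 0.809
v -3.993 -2.003 -0.527
v -4.029 -1.284 0.936
v -3.976 -2.282 -0.389
v -4.012 -1.563 1.073
v -3.834 -2.53 -0.264
v -3.869 -1.811 1.199
v -3.591 -2.703 -0.172
v -3.627 -1.984 1.29
v -3.29 -2.772 -0.131
v -3.325 -2.053 1.331
v -2.982 -2.725 -0.147
v -3.017 -2.005 1.315
v -2.721 -2.569 -0.217
v -2.756 -1.85 1.245
v -2.552 -2.333 -0.33
v -2.587 -1.613 1.133
v -2.504 -2.056 -0.465
v -2.539 -1.336 0.998
f 1 12 6
f 1 6 2
f 1 2 8
f 1 8 11
f 1 11 12
f 2 6 10
f 6 12 5
f 12 11 3
f 11 8 7
f 8 2 9
f 4 10 5
f 4 5 3
f 4 3 7
f 4 7 9
f 4 9 10
f 5 10 6
f 3 5 12
f 7 3 11
f 9 7 8
f 10 9 2
f 14 13 17
f 14 17 15
f 15 17 18
f 15 18 16
f 17 13 19
f 17 19 18
f 18 19 20
f 18 20 16
f 19 13 21
f 19 21 20
f 20 21 22
f 20 22 16
f 21 13 23
f 21 23 22
f 22 23 24
f 22 24 16
f 23 13 25
f 23 25 24
f 24 25 26
f 24 26 16
f 25 13 27
f 25 27 26
f 26 27 28
f 26 28 16
f 27 13 29
f 27 29 28
f 28 29 30
f 28 30 16
f 29 13 31
f 29 31 30
f 30 31 32
f 30 32 16
f 31 13 33
f 31 33 32
f 32 33 34
f 32 34 16
f 33 13 35
f 33 35 34
f 34 35 36
f 34 36 16
f 35 13 37
f 35 37 36
f 36 37 38
f 36 38 16
f 37 13 39
f 37 39 38
f 38 39 40
f 38 40 16
f 39 13 41
f 39 41 40
f 40 41 42
f 40 42 16
f 41 13 43
f 41 43 42
f 42 43 44
f 42 44 16
f 43 13 14
f 43 14 44
f 44 14 15
f 44 15 16
f 46 45 48
f 46 48 47
f 48 45 49
f 48 49 47
f 49 45 50
f 49 50 47
f 50 45 51
f 50 51 47
f 51 45 52
f 51 52 47
f 52 45 53
f 52 53 47
f 53 45 54
f 53 54 47
f 54 45 55
f 54 55 47
f 55 45 56
f 55 56 47
f 56 45 57
f 56 57 47
f 57 45 58
f 57 58 47
f 58 45 59
f 58 59 47
f 59 45 60
f 59 60 47
f 60 45 61
f 60 61 47
f 61 45 46
f 61 46 47
f 63 62 66
f 63 66 64
f 64 66 67
f 64 67 65
f 66 62 68
f 66 68 67
f 67 68 69
f 67 69 65
f 68 62 70
f 68 70 69
f 69 70 71
f 69 71 65
f 70 62 72
f 70 72 71
f 71 72 73
f 71 73 65
f 72 62 74
f 72 74 73
f 73 74 75
f 73 75 65
f 74 62 76
f 74 76 75
f 75 76 77
f 75 77 65
f 76 62 78
f 76 78 77
f 77 78 79
f 77 79 65
f 78 62 80
f 78 80 79
f 79 80 81
f 79 81 65
f 80 62 82
f 80 82 81
f 81 82 83
f 81 83 65
f 82 62 84
f 82 84 83
f 83 84 85
f 83 85 65
f 84 62 86
f 84 86 85
f 85 86 87
f 85 87 65
f 86 62 88
f 86 88 87
f 87 88 89
f 87 89 65
f 88 62 90
f 88 90 89
f 89 90 91
f 89 91 65
f 90 62 92
f 90 92 91
f 91 92 93
f 91 93 65
f 92 62 63
f 92 63 93
f 93 63 64
f 93 64 65

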